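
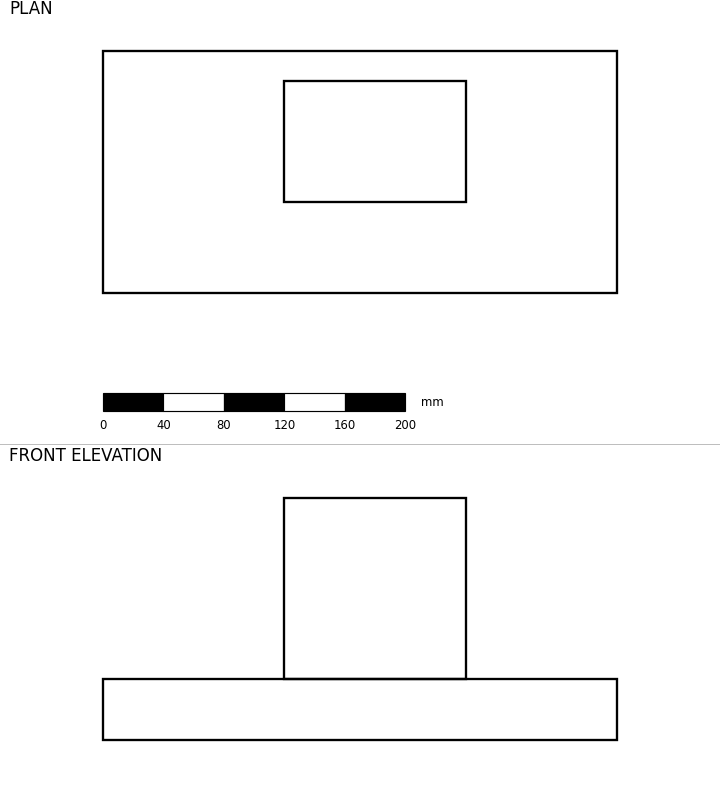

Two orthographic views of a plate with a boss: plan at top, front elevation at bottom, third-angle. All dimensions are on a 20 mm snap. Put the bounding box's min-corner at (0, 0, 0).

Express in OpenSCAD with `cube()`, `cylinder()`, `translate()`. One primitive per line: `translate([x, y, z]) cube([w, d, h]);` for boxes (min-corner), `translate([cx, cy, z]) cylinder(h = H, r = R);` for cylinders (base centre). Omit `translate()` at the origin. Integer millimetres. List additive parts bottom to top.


cube([340, 160, 40]);
translate([120, 60, 40]) cube([120, 80, 120]);


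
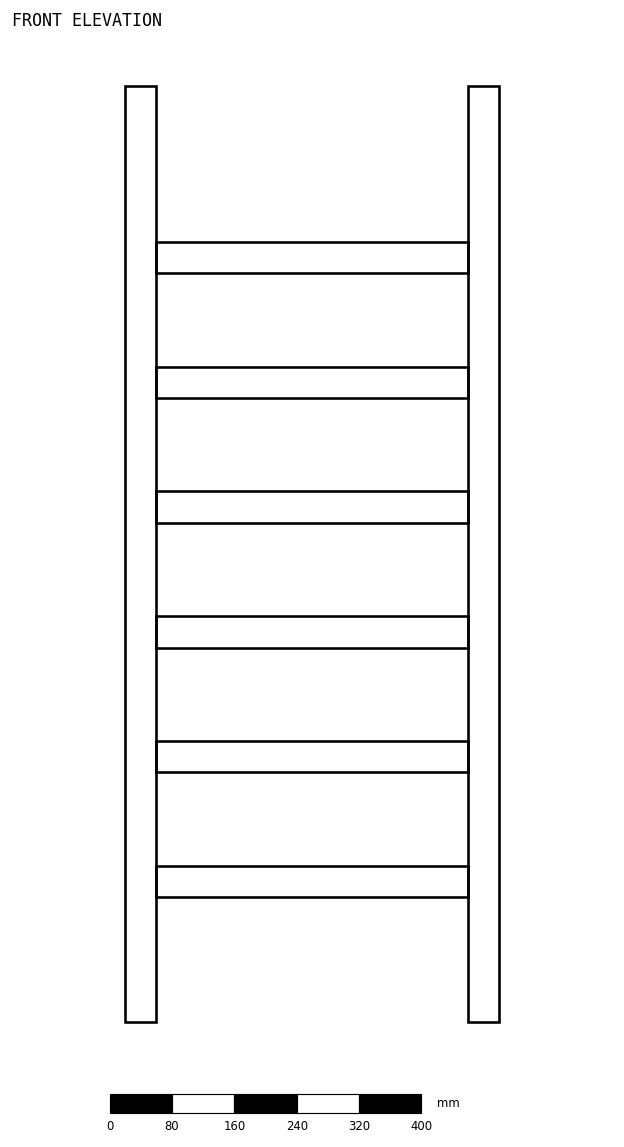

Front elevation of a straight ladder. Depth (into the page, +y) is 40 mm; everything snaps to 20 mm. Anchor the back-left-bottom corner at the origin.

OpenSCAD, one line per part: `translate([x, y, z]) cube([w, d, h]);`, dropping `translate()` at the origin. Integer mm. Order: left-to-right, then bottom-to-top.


cube([40, 40, 1200]);
translate([40, 0, 160]) cube([400, 40, 40]);
translate([40, 0, 320]) cube([400, 40, 40]);
translate([40, 0, 480]) cube([400, 40, 40]);
translate([40, 0, 640]) cube([400, 40, 40]);
translate([40, 0, 800]) cube([400, 40, 40]);
translate([40, 0, 960]) cube([400, 40, 40]);
translate([440, 0, 0]) cube([40, 40, 1200]);


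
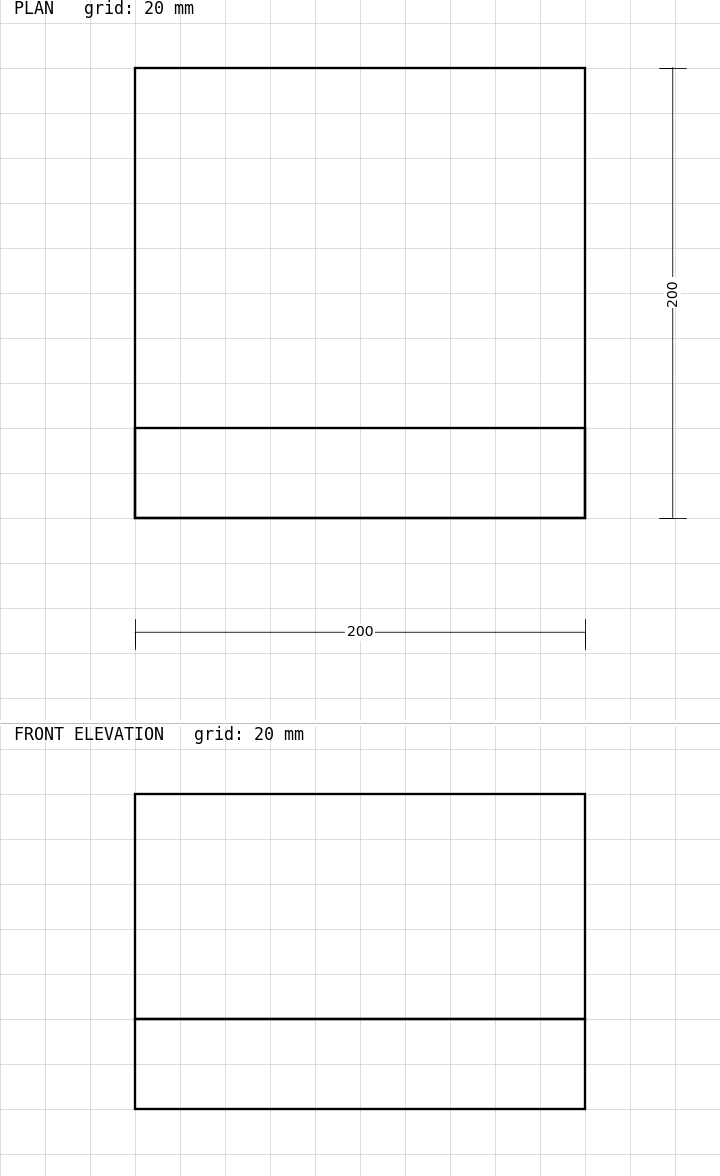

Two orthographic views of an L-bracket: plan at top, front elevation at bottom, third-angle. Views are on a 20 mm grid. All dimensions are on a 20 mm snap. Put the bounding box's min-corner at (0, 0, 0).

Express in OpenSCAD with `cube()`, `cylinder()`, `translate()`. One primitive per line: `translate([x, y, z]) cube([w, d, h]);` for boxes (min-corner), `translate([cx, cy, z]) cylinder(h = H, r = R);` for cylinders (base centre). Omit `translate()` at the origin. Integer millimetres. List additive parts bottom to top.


cube([200, 200, 40]);
translate([0, 0, 40]) cube([200, 40, 100]);


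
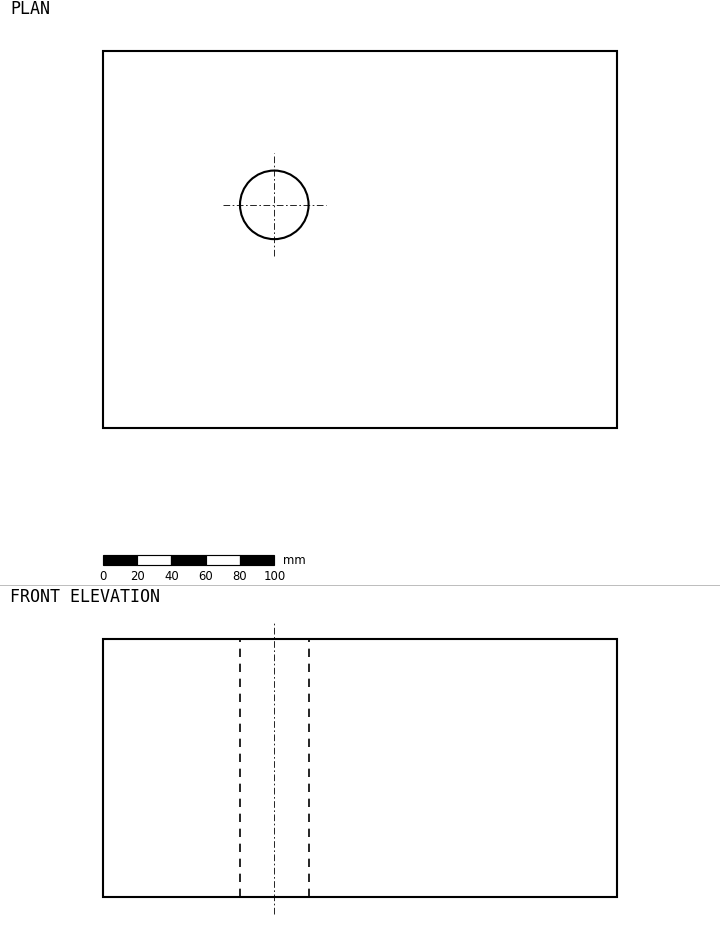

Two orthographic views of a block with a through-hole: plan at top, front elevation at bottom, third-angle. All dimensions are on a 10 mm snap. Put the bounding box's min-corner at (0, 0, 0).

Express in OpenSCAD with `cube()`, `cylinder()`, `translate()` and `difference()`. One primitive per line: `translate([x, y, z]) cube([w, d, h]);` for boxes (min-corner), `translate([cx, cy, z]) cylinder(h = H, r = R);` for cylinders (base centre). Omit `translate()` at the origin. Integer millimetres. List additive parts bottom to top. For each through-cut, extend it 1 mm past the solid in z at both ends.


difference() {
  cube([300, 220, 150]);
  translate([100, 130, -1]) cylinder(h = 152, r = 20);
}


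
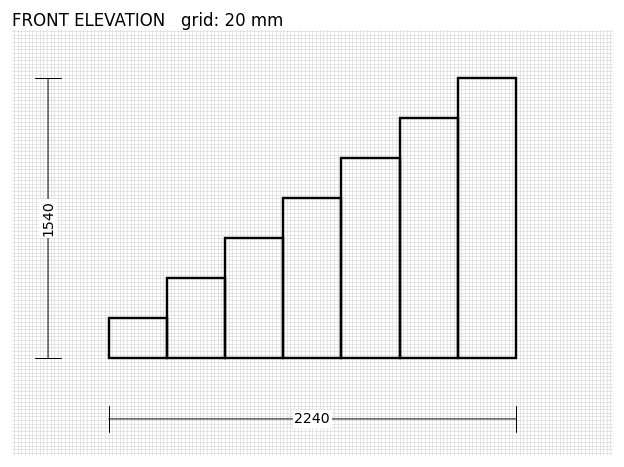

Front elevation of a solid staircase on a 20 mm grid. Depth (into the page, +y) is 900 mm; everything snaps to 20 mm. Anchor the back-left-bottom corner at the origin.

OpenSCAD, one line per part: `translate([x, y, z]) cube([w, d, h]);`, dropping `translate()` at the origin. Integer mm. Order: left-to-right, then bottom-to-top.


cube([320, 900, 220]);
translate([320, 0, 0]) cube([320, 900, 440]);
translate([640, 0, 0]) cube([320, 900, 660]);
translate([960, 0, 0]) cube([320, 900, 880]);
translate([1280, 0, 0]) cube([320, 900, 1100]);
translate([1600, 0, 0]) cube([320, 900, 1320]);
translate([1920, 0, 0]) cube([320, 900, 1540]);


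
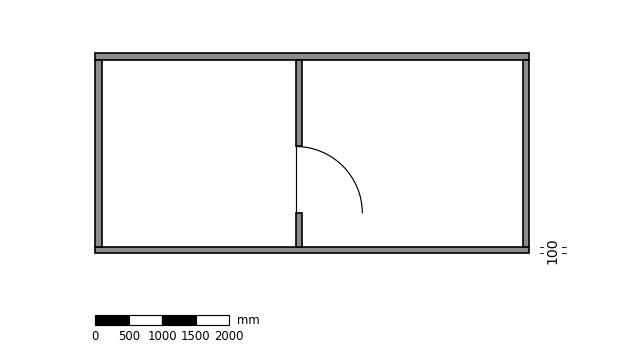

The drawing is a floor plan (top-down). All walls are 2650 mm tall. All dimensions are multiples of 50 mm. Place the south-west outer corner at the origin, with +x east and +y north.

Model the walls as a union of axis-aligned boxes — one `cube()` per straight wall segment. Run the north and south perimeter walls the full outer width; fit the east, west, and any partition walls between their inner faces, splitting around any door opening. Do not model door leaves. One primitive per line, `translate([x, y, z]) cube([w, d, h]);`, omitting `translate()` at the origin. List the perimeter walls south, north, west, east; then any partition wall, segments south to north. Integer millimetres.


cube([6500, 100, 2650]);
translate([0, 2900, 0]) cube([6500, 100, 2650]);
translate([0, 100, 0]) cube([100, 2800, 2650]);
translate([6400, 100, 0]) cube([100, 2800, 2650]);
translate([3000, 100, 0]) cube([100, 500, 2650]);
translate([3000, 1600, 0]) cube([100, 1300, 2650]);


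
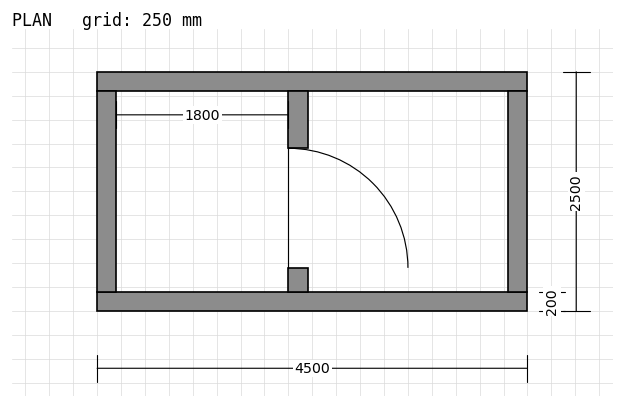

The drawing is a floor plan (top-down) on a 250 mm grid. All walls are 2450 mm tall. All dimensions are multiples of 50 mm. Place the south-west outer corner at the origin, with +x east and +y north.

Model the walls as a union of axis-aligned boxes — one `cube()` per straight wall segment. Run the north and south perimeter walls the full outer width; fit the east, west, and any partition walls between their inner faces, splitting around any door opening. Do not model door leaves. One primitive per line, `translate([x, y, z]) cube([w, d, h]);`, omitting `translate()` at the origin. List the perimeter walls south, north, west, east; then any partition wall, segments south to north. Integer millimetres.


cube([4500, 200, 2450]);
translate([0, 2300, 0]) cube([4500, 200, 2450]);
translate([0, 200, 0]) cube([200, 2100, 2450]);
translate([4300, 200, 0]) cube([200, 2100, 2450]);
translate([2000, 200, 0]) cube([200, 250, 2450]);
translate([2000, 1700, 0]) cube([200, 600, 2450]);


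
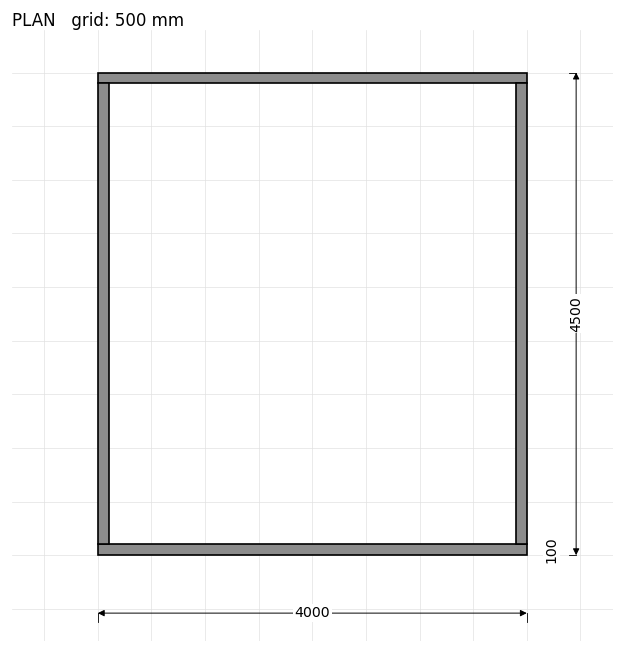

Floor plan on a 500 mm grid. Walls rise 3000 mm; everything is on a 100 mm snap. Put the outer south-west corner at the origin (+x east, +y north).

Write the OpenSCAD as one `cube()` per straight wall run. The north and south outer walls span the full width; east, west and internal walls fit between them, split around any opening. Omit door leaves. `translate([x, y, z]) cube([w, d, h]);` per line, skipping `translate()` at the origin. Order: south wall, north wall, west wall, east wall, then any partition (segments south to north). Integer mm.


cube([4000, 100, 3000]);
translate([0, 4400, 0]) cube([4000, 100, 3000]);
translate([0, 100, 0]) cube([100, 4300, 3000]);
translate([3900, 100, 0]) cube([100, 4300, 3000]);


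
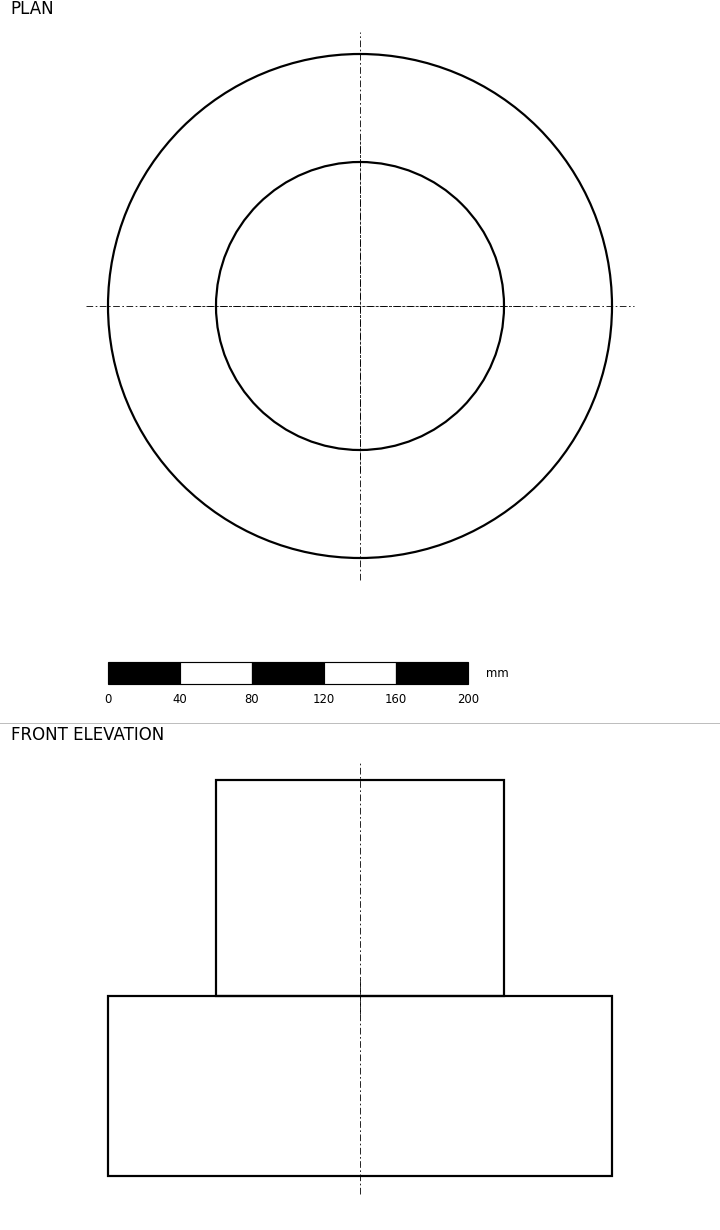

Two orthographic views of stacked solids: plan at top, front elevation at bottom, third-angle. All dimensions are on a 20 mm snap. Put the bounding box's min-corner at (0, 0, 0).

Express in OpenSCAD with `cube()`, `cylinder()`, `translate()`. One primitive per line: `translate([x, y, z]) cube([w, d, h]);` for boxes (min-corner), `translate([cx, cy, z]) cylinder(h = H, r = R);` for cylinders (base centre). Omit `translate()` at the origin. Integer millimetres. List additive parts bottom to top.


translate([140, 140, 0]) cylinder(h = 100, r = 140);
translate([140, 140, 100]) cylinder(h = 120, r = 80);


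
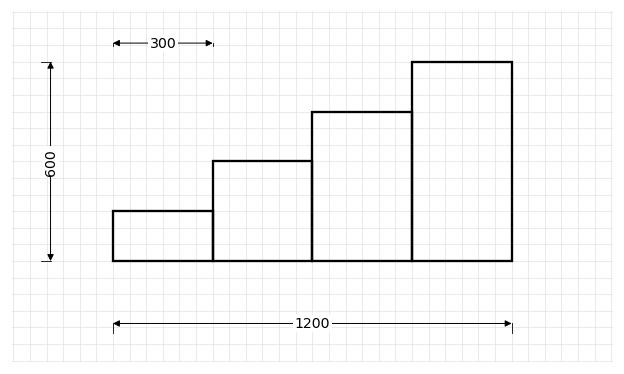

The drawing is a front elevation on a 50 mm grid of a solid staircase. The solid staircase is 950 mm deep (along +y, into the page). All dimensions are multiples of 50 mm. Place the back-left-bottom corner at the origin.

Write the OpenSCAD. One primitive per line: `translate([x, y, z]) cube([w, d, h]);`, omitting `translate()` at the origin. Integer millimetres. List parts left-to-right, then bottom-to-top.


cube([300, 950, 150]);
translate([300, 0, 0]) cube([300, 950, 300]);
translate([600, 0, 0]) cube([300, 950, 450]);
translate([900, 0, 0]) cube([300, 950, 600]);


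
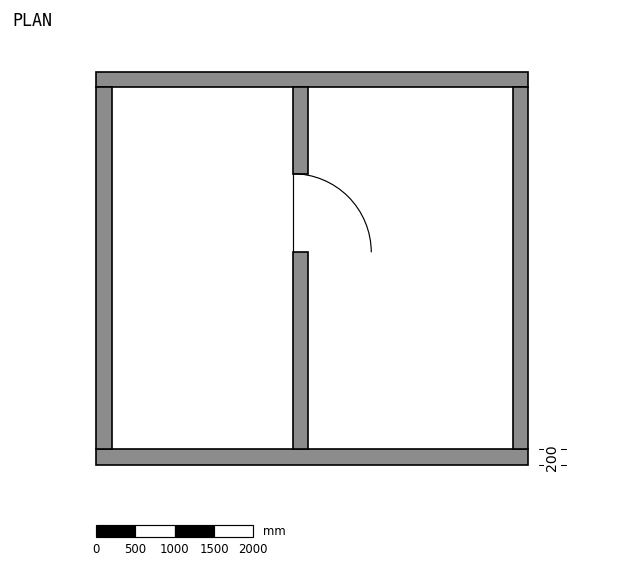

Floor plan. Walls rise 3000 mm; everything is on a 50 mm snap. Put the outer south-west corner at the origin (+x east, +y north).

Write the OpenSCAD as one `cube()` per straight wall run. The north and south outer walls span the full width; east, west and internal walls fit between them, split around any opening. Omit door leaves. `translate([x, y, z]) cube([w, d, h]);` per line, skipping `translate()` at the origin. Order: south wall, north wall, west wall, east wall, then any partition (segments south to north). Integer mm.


cube([5500, 200, 3000]);
translate([0, 4800, 0]) cube([5500, 200, 3000]);
translate([0, 200, 0]) cube([200, 4600, 3000]);
translate([5300, 200, 0]) cube([200, 4600, 3000]);
translate([2500, 200, 0]) cube([200, 2500, 3000]);
translate([2500, 3700, 0]) cube([200, 1100, 3000]);


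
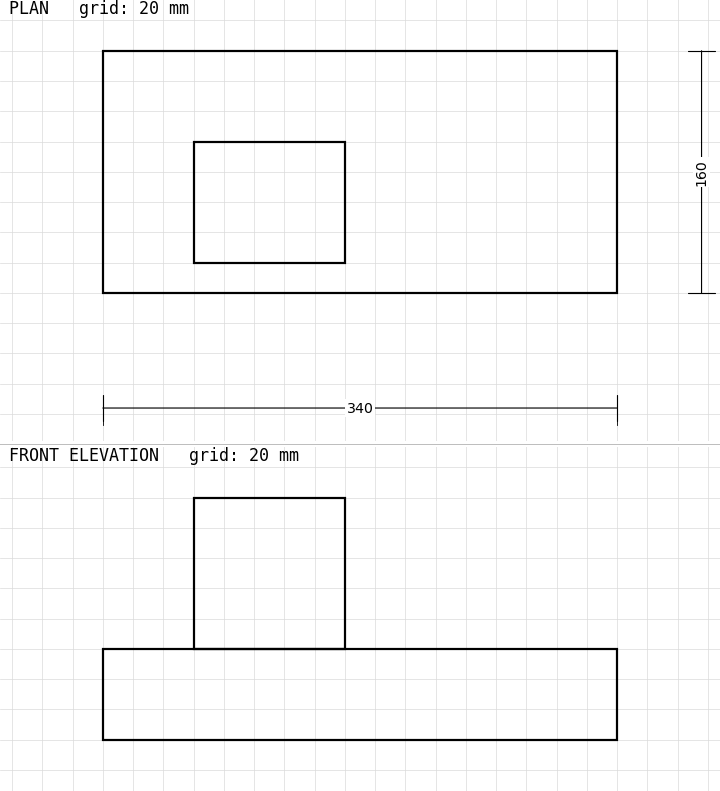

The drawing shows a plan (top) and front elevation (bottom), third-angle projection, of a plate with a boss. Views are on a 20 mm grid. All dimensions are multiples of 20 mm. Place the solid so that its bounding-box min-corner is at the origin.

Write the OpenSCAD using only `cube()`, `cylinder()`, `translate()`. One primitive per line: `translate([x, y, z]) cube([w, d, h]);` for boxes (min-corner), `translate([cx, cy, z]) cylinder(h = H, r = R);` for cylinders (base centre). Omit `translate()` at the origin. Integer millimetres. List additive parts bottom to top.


cube([340, 160, 60]);
translate([60, 20, 60]) cube([100, 80, 100]);


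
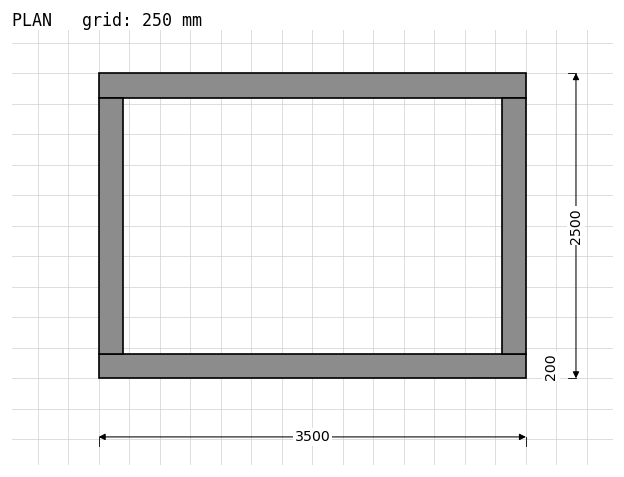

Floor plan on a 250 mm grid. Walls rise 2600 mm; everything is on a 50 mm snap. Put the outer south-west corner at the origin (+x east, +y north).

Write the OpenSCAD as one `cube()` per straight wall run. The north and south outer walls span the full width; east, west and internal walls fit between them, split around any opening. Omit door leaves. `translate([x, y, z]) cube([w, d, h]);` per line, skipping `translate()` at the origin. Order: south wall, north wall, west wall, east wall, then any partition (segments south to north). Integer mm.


cube([3500, 200, 2600]);
translate([0, 2300, 0]) cube([3500, 200, 2600]);
translate([0, 200, 0]) cube([200, 2100, 2600]);
translate([3300, 200, 0]) cube([200, 2100, 2600]);


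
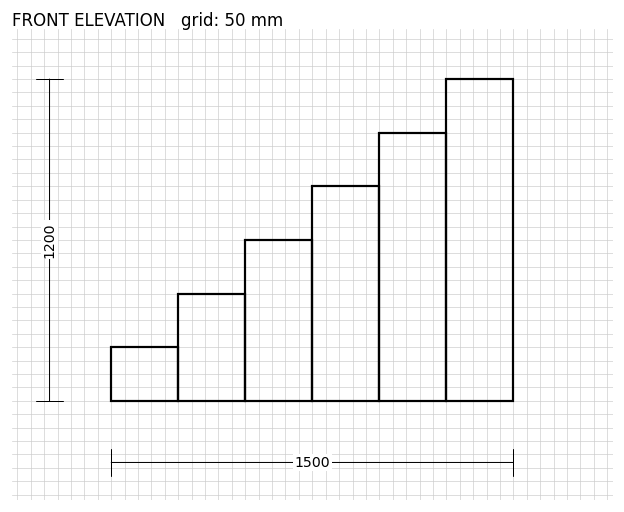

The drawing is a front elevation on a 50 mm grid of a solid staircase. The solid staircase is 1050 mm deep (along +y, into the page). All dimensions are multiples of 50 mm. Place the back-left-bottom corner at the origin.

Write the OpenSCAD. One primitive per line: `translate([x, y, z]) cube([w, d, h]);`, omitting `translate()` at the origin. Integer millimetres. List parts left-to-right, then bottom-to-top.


cube([250, 1050, 200]);
translate([250, 0, 0]) cube([250, 1050, 400]);
translate([500, 0, 0]) cube([250, 1050, 600]);
translate([750, 0, 0]) cube([250, 1050, 800]);
translate([1000, 0, 0]) cube([250, 1050, 1000]);
translate([1250, 0, 0]) cube([250, 1050, 1200]);


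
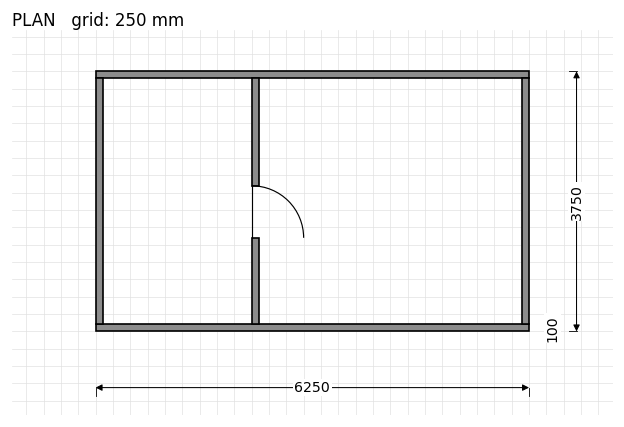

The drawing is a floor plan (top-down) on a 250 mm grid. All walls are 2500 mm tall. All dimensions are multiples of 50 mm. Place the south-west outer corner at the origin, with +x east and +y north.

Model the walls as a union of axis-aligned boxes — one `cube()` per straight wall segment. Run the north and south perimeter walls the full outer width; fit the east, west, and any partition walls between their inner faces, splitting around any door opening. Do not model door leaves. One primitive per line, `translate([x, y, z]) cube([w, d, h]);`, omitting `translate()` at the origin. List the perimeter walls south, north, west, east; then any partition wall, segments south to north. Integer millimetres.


cube([6250, 100, 2500]);
translate([0, 3650, 0]) cube([6250, 100, 2500]);
translate([0, 100, 0]) cube([100, 3550, 2500]);
translate([6150, 100, 0]) cube([100, 3550, 2500]);
translate([2250, 100, 0]) cube([100, 1250, 2500]);
translate([2250, 2100, 0]) cube([100, 1550, 2500]);


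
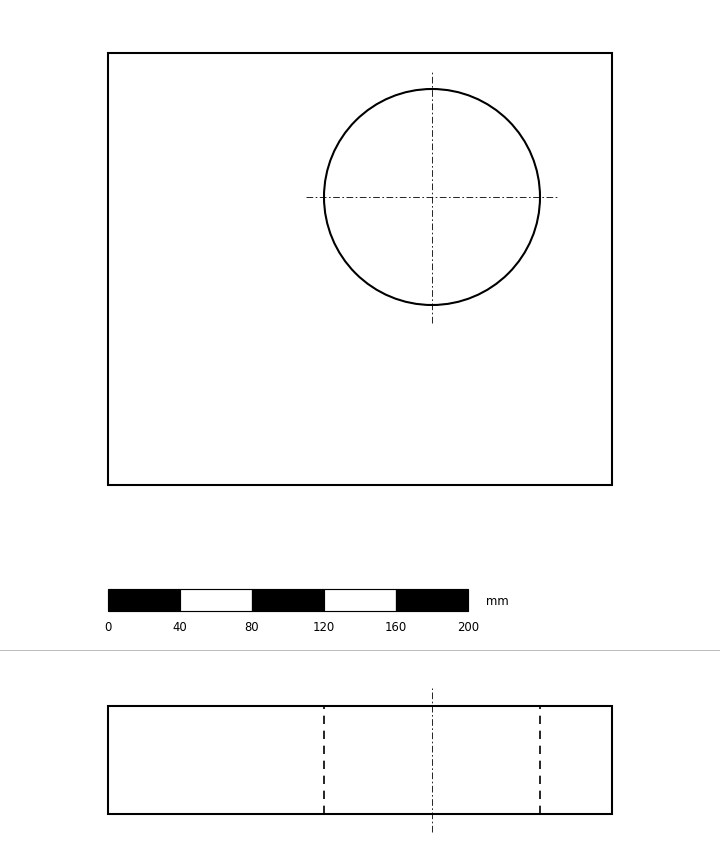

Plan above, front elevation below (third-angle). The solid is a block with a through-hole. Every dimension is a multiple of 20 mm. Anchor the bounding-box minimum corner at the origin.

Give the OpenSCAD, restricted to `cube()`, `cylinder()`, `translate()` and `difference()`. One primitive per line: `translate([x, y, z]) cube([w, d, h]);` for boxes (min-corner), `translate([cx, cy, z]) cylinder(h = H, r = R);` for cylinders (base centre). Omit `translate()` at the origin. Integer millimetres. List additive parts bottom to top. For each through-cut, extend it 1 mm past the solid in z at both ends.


difference() {
  cube([280, 240, 60]);
  translate([180, 160, -1]) cylinder(h = 62, r = 60);
}


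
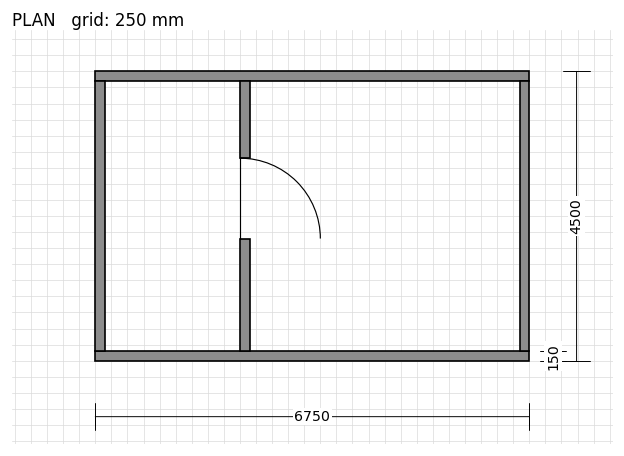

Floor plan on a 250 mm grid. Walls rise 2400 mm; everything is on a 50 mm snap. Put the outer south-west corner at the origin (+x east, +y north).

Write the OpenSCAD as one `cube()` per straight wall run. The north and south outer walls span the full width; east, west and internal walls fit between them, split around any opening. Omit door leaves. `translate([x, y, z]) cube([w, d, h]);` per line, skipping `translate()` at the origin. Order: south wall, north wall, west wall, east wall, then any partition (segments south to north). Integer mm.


cube([6750, 150, 2400]);
translate([0, 4350, 0]) cube([6750, 150, 2400]);
translate([0, 150, 0]) cube([150, 4200, 2400]);
translate([6600, 150, 0]) cube([150, 4200, 2400]);
translate([2250, 150, 0]) cube([150, 1750, 2400]);
translate([2250, 3150, 0]) cube([150, 1200, 2400]);


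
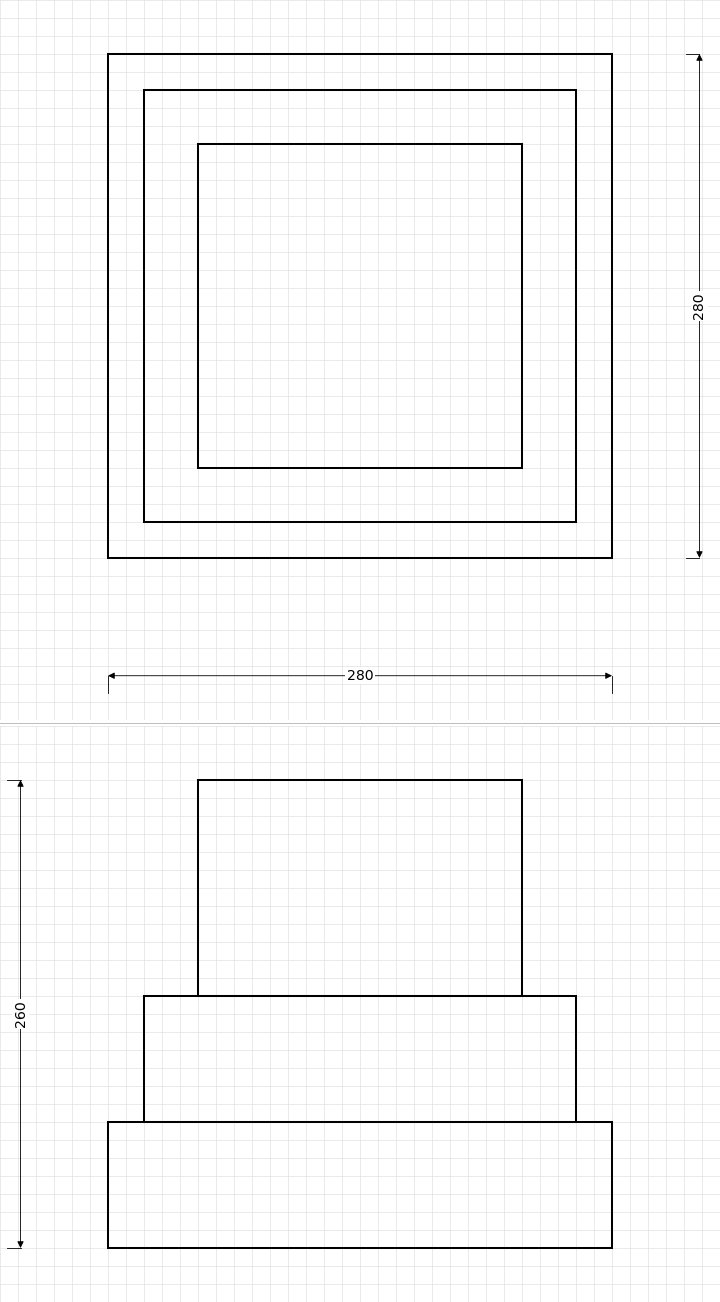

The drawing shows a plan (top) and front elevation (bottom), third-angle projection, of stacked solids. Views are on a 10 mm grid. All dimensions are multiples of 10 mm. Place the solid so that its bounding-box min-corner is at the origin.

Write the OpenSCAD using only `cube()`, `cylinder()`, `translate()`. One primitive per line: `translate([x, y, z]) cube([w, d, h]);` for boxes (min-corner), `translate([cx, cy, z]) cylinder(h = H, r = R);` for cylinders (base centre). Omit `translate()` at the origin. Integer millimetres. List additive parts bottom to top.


cube([280, 280, 70]);
translate([20, 20, 70]) cube([240, 240, 70]);
translate([50, 50, 140]) cube([180, 180, 120]);


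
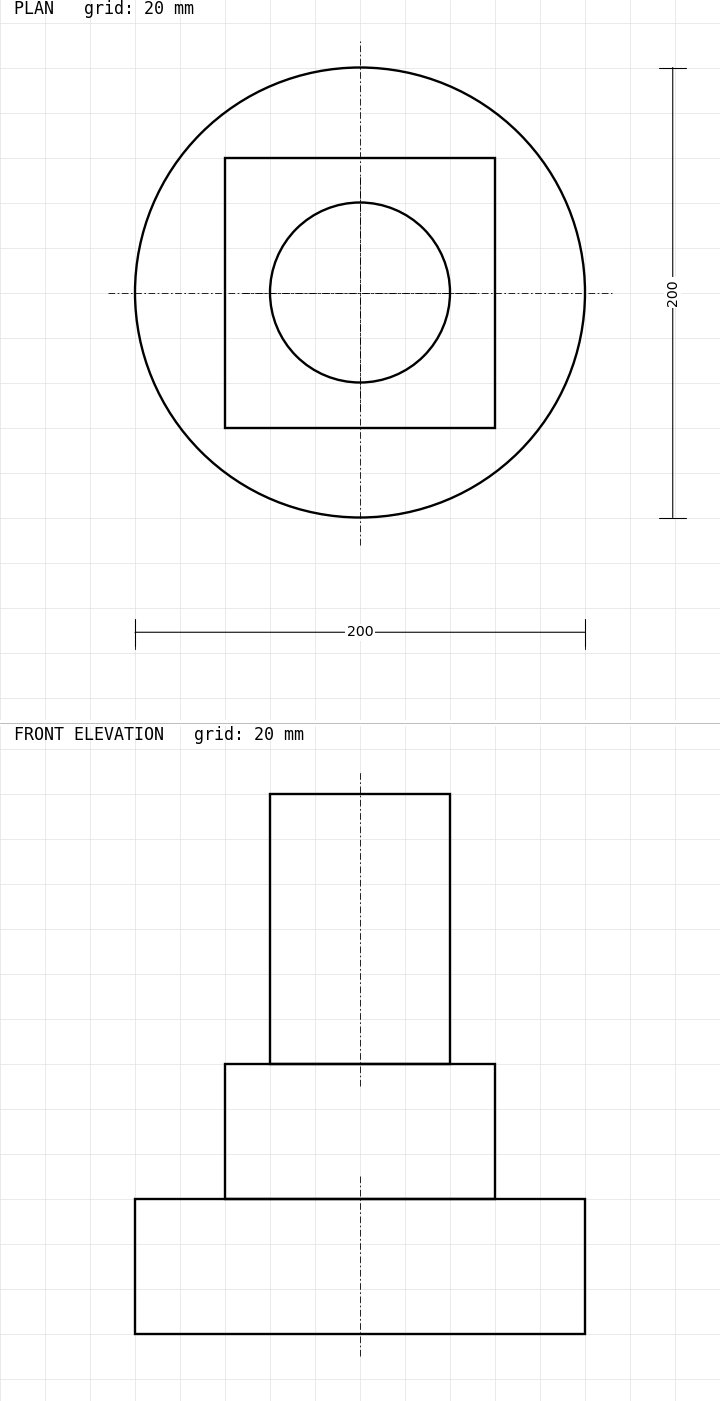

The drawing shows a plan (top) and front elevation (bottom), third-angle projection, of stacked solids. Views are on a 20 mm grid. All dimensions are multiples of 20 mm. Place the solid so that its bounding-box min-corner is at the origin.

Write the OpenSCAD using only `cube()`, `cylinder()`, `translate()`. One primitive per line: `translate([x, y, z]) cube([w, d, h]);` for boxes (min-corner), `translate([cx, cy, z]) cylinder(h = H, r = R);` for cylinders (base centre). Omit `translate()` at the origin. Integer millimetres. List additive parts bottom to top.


translate([100, 100, 0]) cylinder(h = 60, r = 100);
translate([40, 40, 60]) cube([120, 120, 60]);
translate([100, 100, 120]) cylinder(h = 120, r = 40);


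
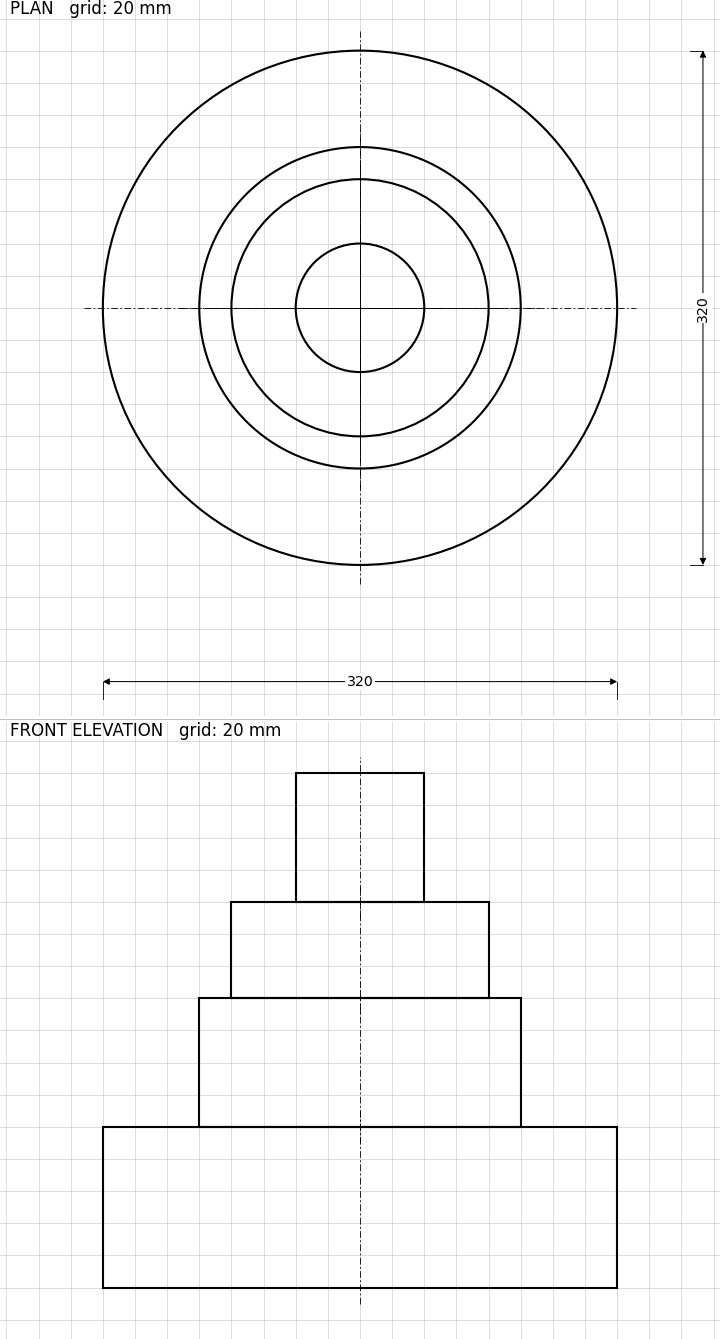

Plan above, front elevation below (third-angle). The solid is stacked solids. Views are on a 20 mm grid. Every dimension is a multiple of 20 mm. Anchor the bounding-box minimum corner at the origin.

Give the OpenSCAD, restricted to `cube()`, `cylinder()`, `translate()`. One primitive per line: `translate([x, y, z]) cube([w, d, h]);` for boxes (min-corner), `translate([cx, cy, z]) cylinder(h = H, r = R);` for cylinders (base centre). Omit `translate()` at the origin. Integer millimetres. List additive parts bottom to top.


translate([160, 160, 0]) cylinder(h = 100, r = 160);
translate([160, 160, 100]) cylinder(h = 80, r = 100);
translate([160, 160, 180]) cylinder(h = 60, r = 80);
translate([160, 160, 240]) cylinder(h = 80, r = 40);


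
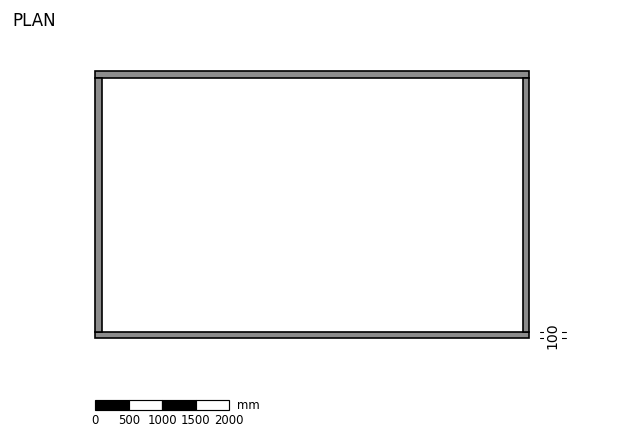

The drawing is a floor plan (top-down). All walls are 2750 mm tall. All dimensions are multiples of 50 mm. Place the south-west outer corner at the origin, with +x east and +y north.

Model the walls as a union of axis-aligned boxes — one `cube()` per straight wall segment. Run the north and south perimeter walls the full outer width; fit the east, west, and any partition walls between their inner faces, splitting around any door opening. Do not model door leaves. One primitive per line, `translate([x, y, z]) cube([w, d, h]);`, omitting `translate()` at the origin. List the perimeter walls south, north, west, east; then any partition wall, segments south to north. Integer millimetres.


cube([6500, 100, 2750]);
translate([0, 3900, 0]) cube([6500, 100, 2750]);
translate([0, 100, 0]) cube([100, 3800, 2750]);
translate([6400, 100, 0]) cube([100, 3800, 2750]);


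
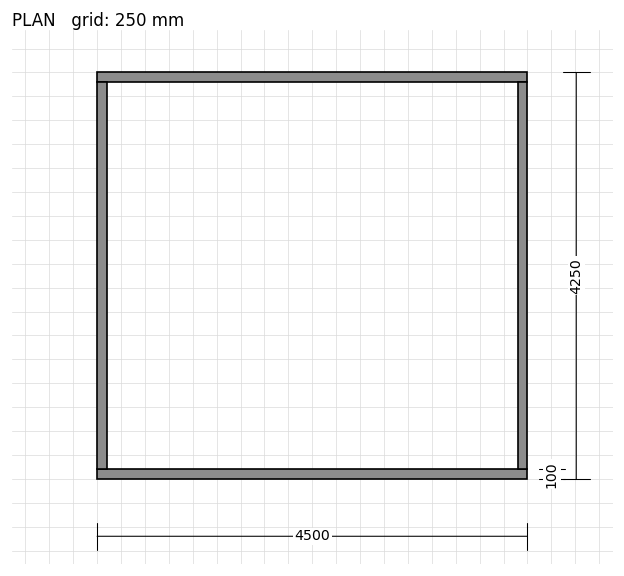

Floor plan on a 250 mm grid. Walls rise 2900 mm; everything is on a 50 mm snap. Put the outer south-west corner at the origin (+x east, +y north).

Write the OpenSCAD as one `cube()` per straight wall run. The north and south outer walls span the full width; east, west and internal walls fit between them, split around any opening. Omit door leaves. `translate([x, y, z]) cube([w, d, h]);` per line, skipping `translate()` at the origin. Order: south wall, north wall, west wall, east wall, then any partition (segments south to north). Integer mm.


cube([4500, 100, 2900]);
translate([0, 4150, 0]) cube([4500, 100, 2900]);
translate([0, 100, 0]) cube([100, 4050, 2900]);
translate([4400, 100, 0]) cube([100, 4050, 2900]);


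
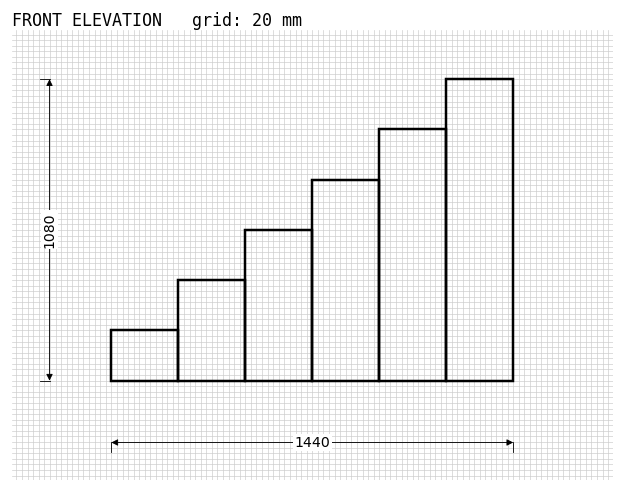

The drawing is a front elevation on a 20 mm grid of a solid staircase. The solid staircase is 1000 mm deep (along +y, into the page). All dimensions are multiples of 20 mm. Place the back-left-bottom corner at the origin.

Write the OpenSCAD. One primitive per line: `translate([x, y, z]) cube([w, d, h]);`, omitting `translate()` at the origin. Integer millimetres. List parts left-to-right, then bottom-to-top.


cube([240, 1000, 180]);
translate([240, 0, 0]) cube([240, 1000, 360]);
translate([480, 0, 0]) cube([240, 1000, 540]);
translate([720, 0, 0]) cube([240, 1000, 720]);
translate([960, 0, 0]) cube([240, 1000, 900]);
translate([1200, 0, 0]) cube([240, 1000, 1080]);


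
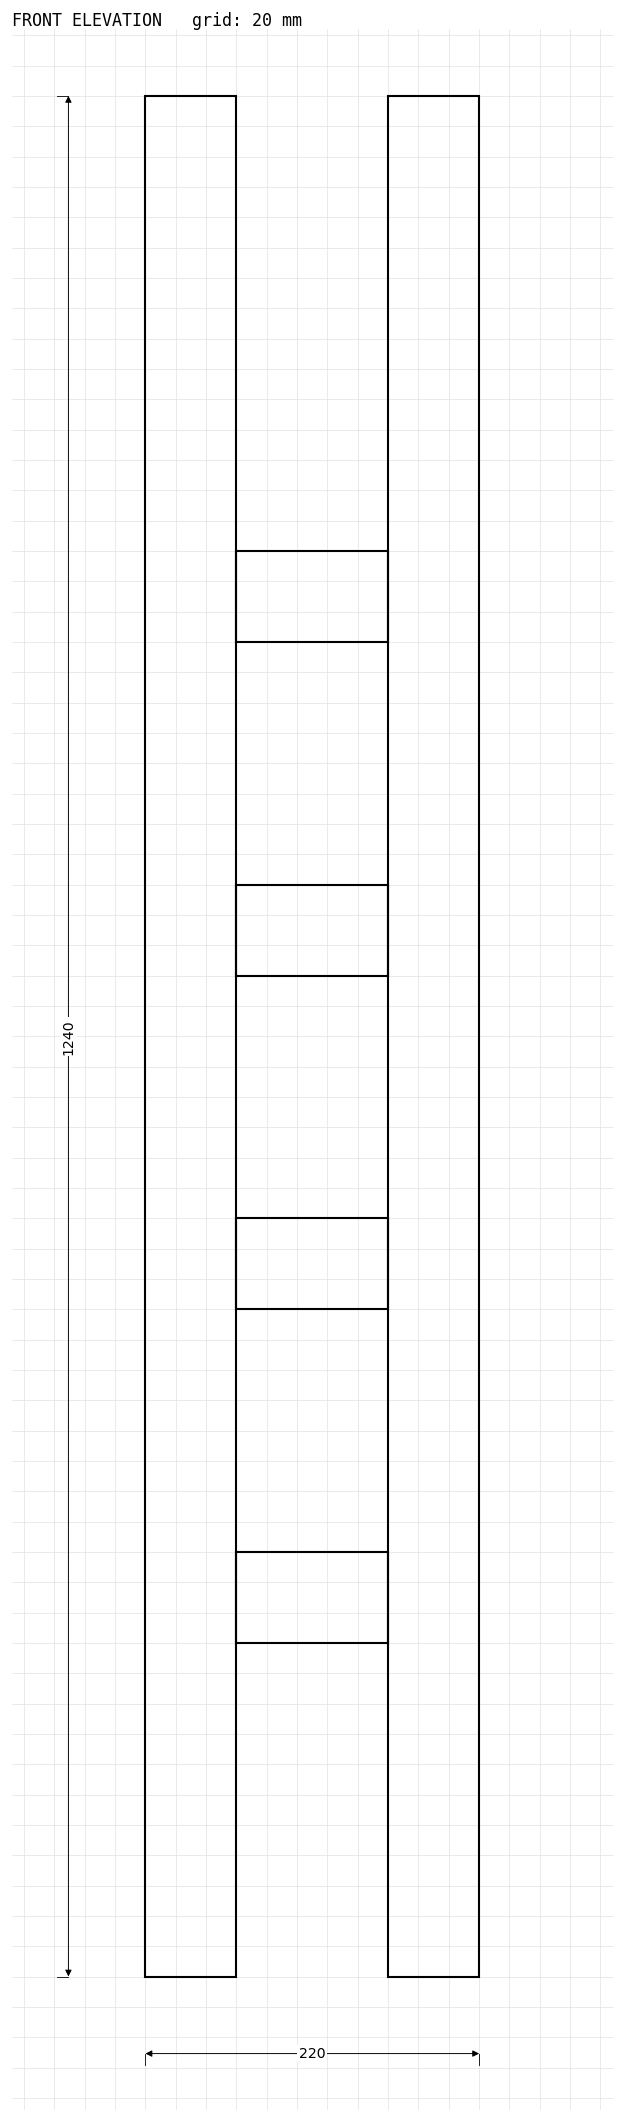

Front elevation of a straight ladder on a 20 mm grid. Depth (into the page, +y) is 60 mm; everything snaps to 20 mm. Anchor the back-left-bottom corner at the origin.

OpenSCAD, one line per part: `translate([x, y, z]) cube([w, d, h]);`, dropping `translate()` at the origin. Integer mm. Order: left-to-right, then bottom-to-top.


cube([60, 60, 1240]);
translate([60, 0, 220]) cube([100, 60, 60]);
translate([60, 0, 440]) cube([100, 60, 60]);
translate([60, 0, 660]) cube([100, 60, 60]);
translate([60, 0, 880]) cube([100, 60, 60]);
translate([160, 0, 0]) cube([60, 60, 1240]);


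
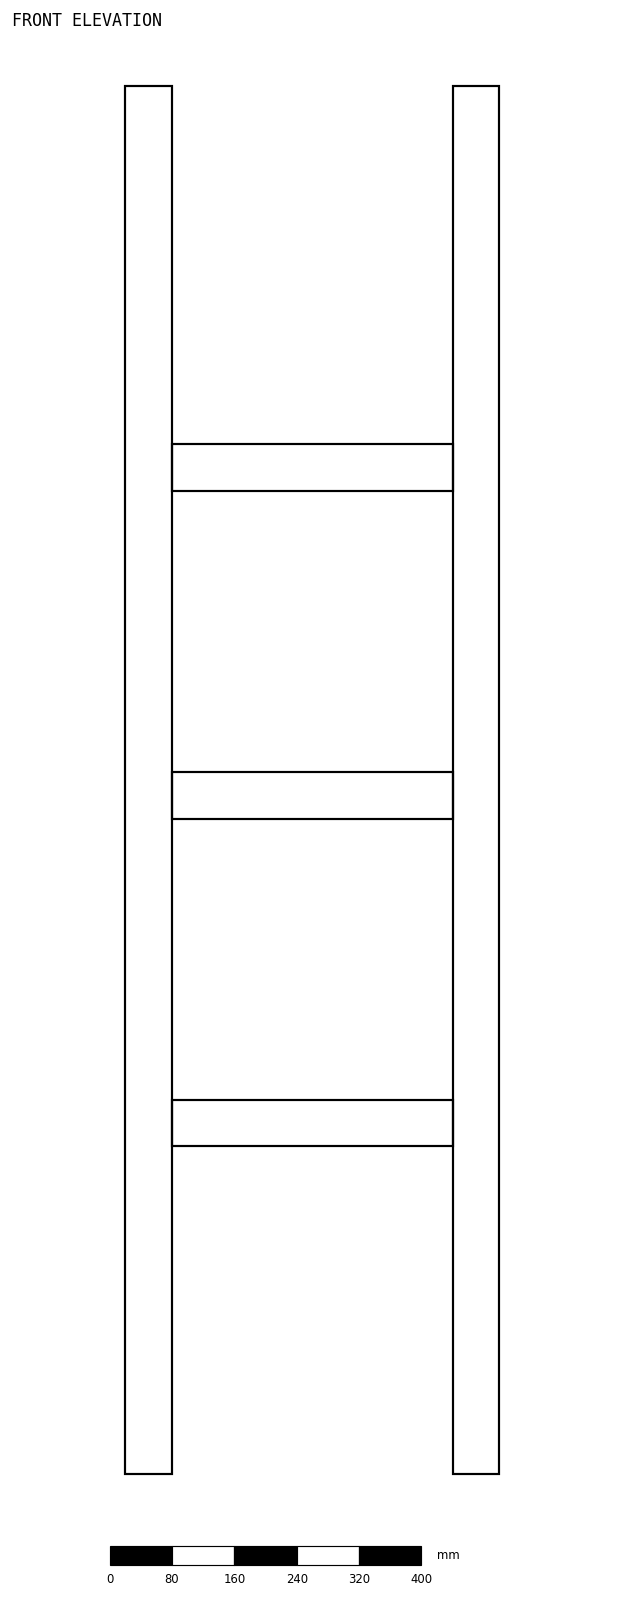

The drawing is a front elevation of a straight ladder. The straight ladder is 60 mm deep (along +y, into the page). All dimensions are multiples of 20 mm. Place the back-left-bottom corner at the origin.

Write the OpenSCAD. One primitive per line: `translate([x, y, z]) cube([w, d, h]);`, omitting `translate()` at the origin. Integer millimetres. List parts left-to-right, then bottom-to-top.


cube([60, 60, 1780]);
translate([60, 0, 420]) cube([360, 60, 60]);
translate([60, 0, 840]) cube([360, 60, 60]);
translate([60, 0, 1260]) cube([360, 60, 60]);
translate([420, 0, 0]) cube([60, 60, 1780]);


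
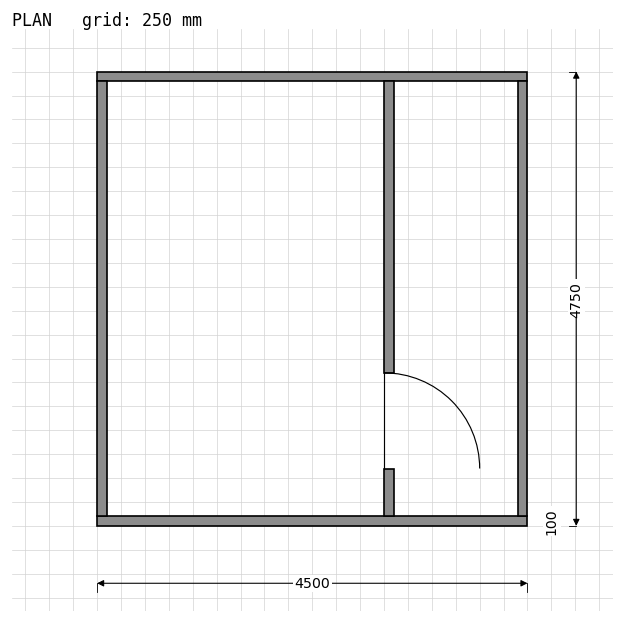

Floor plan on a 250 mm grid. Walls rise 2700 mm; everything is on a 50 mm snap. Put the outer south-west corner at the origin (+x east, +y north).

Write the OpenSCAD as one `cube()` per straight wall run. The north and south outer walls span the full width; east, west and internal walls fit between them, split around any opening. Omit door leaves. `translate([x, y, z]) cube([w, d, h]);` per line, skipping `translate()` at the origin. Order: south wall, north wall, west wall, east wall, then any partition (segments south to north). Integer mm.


cube([4500, 100, 2700]);
translate([0, 4650, 0]) cube([4500, 100, 2700]);
translate([0, 100, 0]) cube([100, 4550, 2700]);
translate([4400, 100, 0]) cube([100, 4550, 2700]);
translate([3000, 100, 0]) cube([100, 500, 2700]);
translate([3000, 1600, 0]) cube([100, 3050, 2700]);


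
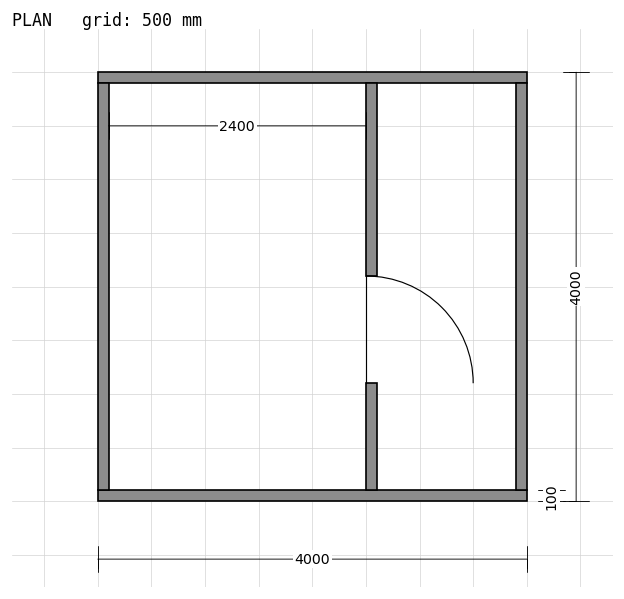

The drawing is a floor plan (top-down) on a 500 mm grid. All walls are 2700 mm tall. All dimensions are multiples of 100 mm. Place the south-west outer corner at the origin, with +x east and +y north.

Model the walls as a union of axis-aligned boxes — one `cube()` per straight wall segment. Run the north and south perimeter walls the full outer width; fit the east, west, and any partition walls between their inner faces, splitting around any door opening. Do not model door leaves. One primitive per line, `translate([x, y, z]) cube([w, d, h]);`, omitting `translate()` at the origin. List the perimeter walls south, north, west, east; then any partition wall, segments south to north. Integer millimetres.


cube([4000, 100, 2700]);
translate([0, 3900, 0]) cube([4000, 100, 2700]);
translate([0, 100, 0]) cube([100, 3800, 2700]);
translate([3900, 100, 0]) cube([100, 3800, 2700]);
translate([2500, 100, 0]) cube([100, 1000, 2700]);
translate([2500, 2100, 0]) cube([100, 1800, 2700]);


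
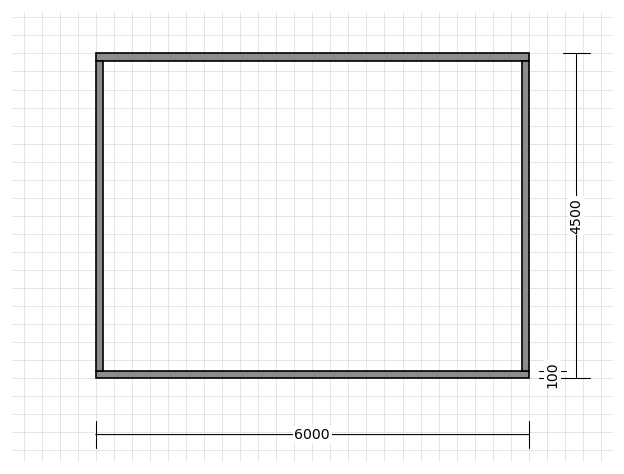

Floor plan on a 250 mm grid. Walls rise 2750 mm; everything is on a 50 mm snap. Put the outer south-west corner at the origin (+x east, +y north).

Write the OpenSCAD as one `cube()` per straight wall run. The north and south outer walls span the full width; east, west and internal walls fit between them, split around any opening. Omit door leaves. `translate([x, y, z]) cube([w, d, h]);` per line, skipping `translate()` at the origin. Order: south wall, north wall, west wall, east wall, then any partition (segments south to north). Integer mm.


cube([6000, 100, 2750]);
translate([0, 4400, 0]) cube([6000, 100, 2750]);
translate([0, 100, 0]) cube([100, 4300, 2750]);
translate([5900, 100, 0]) cube([100, 4300, 2750]);


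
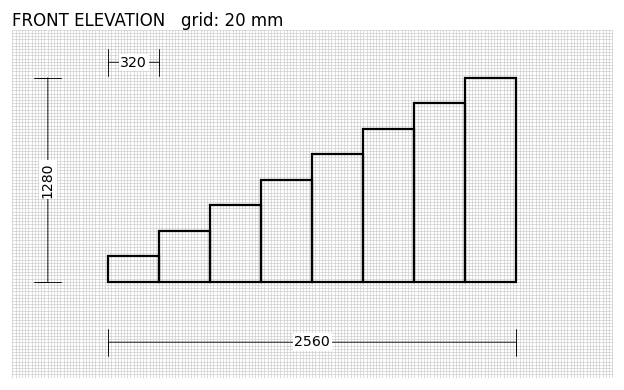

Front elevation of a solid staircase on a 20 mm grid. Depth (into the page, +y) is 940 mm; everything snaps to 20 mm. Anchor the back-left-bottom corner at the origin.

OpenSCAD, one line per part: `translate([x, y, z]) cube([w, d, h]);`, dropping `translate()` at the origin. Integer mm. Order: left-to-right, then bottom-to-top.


cube([320, 940, 160]);
translate([320, 0, 0]) cube([320, 940, 320]);
translate([640, 0, 0]) cube([320, 940, 480]);
translate([960, 0, 0]) cube([320, 940, 640]);
translate([1280, 0, 0]) cube([320, 940, 800]);
translate([1600, 0, 0]) cube([320, 940, 960]);
translate([1920, 0, 0]) cube([320, 940, 1120]);
translate([2240, 0, 0]) cube([320, 940, 1280]);


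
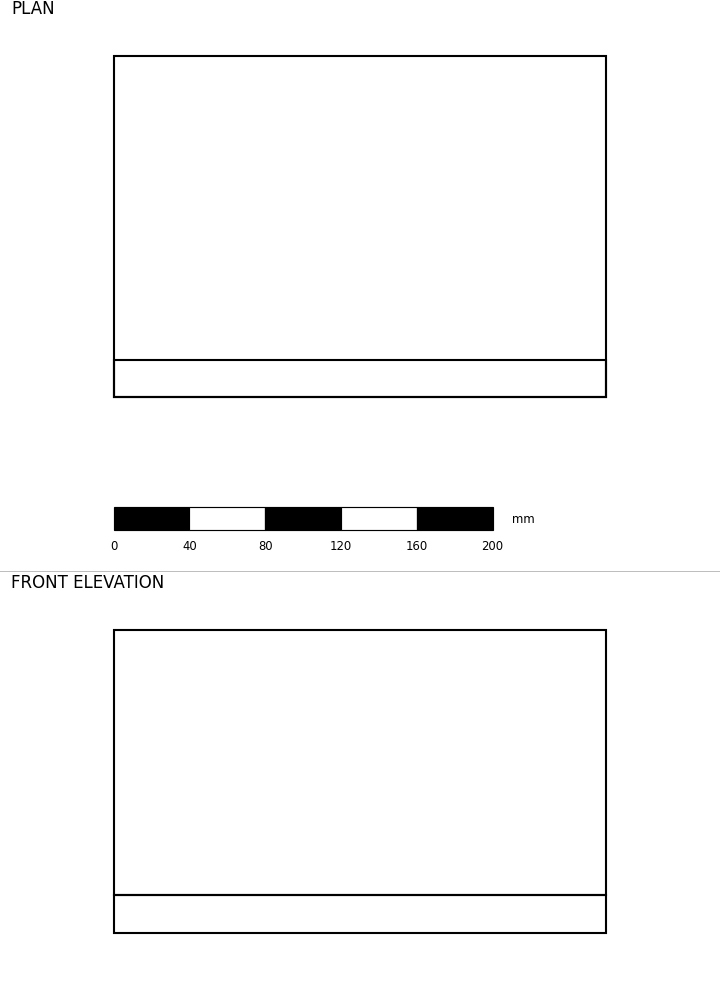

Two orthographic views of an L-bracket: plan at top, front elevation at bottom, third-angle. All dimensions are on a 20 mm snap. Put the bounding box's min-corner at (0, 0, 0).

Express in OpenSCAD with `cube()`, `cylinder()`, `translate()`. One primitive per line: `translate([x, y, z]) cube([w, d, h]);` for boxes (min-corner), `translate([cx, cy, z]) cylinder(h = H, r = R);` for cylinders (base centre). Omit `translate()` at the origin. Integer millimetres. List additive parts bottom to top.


cube([260, 180, 20]);
translate([0, 0, 20]) cube([260, 20, 140]);


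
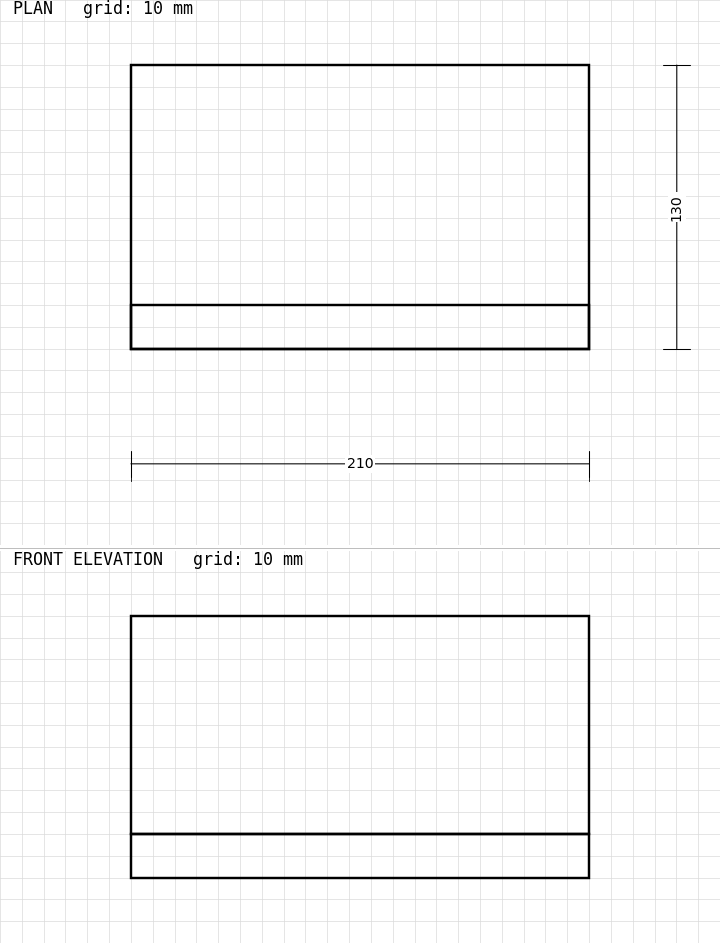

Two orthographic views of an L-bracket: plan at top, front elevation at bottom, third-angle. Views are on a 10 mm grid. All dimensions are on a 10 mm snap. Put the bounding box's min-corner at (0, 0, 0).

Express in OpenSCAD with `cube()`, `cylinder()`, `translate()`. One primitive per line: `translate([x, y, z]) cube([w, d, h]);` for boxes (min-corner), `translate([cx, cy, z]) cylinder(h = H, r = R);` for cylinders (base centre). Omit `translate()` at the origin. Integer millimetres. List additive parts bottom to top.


cube([210, 130, 20]);
translate([0, 0, 20]) cube([210, 20, 100]);


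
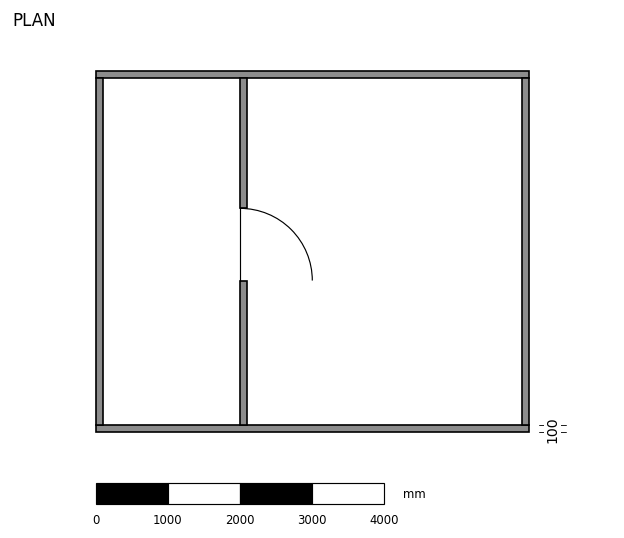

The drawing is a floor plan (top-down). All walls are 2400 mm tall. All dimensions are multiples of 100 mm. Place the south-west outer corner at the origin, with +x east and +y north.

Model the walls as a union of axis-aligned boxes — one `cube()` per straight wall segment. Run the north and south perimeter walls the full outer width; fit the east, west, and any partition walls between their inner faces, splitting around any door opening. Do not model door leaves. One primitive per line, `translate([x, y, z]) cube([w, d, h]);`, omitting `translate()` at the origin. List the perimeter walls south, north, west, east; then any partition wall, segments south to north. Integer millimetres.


cube([6000, 100, 2400]);
translate([0, 4900, 0]) cube([6000, 100, 2400]);
translate([0, 100, 0]) cube([100, 4800, 2400]);
translate([5900, 100, 0]) cube([100, 4800, 2400]);
translate([2000, 100, 0]) cube([100, 2000, 2400]);
translate([2000, 3100, 0]) cube([100, 1800, 2400]);


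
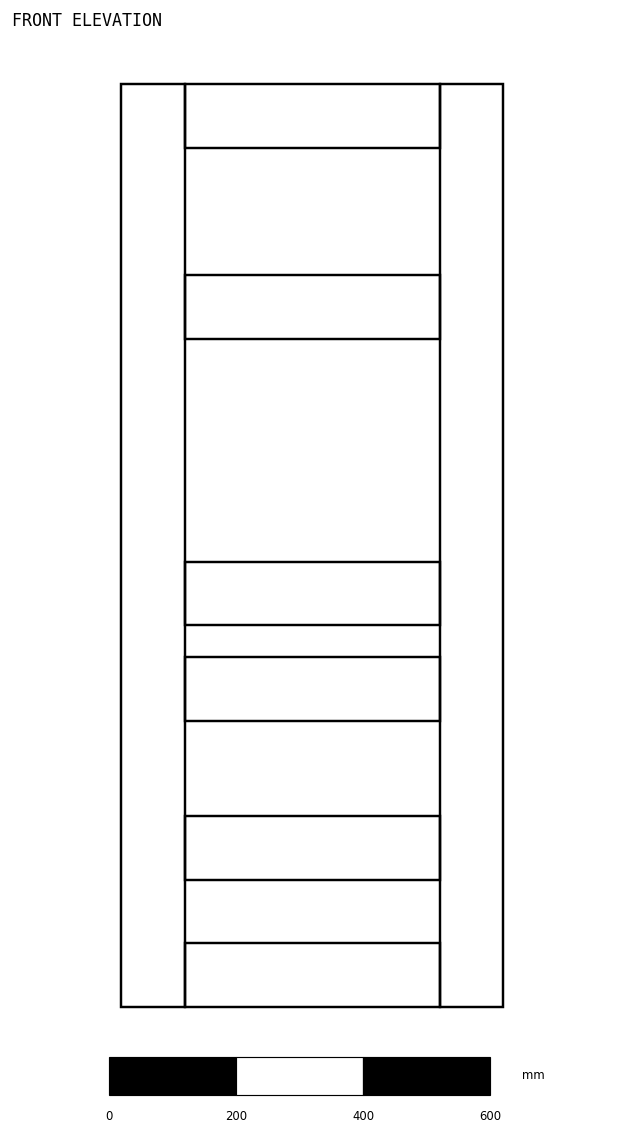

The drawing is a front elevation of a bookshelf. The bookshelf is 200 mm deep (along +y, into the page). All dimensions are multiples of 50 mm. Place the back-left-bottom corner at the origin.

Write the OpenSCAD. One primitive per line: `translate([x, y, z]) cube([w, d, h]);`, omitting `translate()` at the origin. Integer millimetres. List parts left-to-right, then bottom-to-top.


cube([100, 200, 1450]);
translate([100, 0, 0]) cube([400, 200, 100]);
translate([100, 0, 200]) cube([400, 200, 100]);
translate([100, 0, 450]) cube([400, 200, 100]);
translate([100, 0, 600]) cube([400, 200, 100]);
translate([100, 0, 1050]) cube([400, 200, 100]);
translate([100, 0, 1350]) cube([400, 200, 100]);
translate([500, 0, 0]) cube([100, 200, 1450]);


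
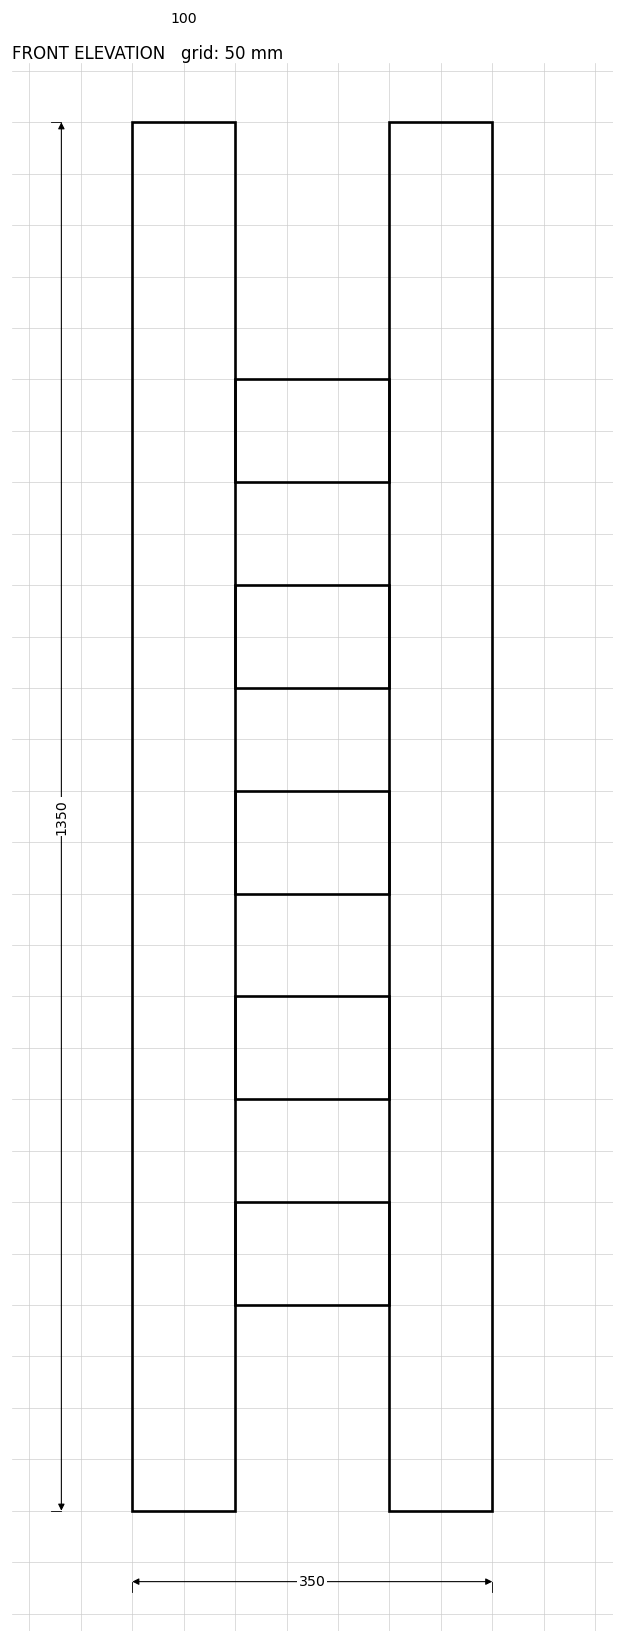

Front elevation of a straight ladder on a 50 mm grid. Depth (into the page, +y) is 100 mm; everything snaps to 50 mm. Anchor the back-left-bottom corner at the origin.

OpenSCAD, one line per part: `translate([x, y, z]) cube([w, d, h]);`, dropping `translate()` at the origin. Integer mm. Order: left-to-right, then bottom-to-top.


cube([100, 100, 1350]);
translate([100, 0, 200]) cube([150, 100, 100]);
translate([100, 0, 400]) cube([150, 100, 100]);
translate([100, 0, 600]) cube([150, 100, 100]);
translate([100, 0, 800]) cube([150, 100, 100]);
translate([100, 0, 1000]) cube([150, 100, 100]);
translate([250, 0, 0]) cube([100, 100, 1350]);


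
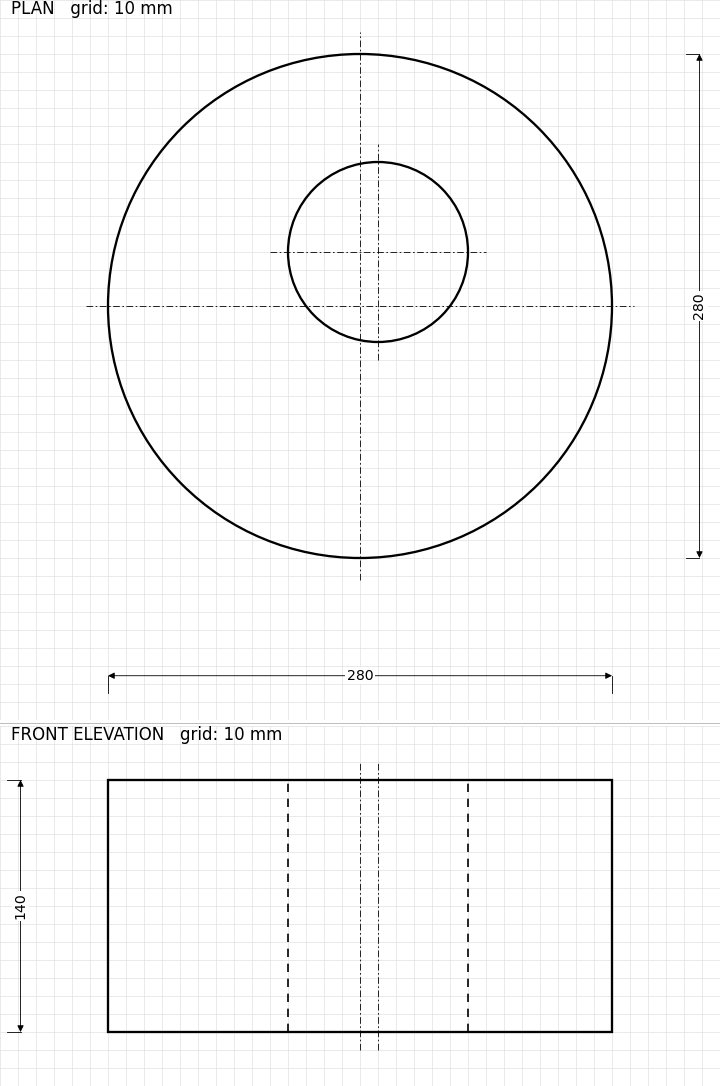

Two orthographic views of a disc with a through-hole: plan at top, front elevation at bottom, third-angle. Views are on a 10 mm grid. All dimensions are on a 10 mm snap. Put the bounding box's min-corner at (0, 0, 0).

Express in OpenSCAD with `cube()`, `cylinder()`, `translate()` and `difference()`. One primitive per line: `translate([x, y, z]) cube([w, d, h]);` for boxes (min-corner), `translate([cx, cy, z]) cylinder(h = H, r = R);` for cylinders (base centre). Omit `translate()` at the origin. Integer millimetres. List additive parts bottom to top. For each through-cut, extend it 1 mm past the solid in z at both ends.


difference() {
  translate([140, 140, 0]) cylinder(h = 140, r = 140);
  translate([150, 170, -1]) cylinder(h = 142, r = 50);
}


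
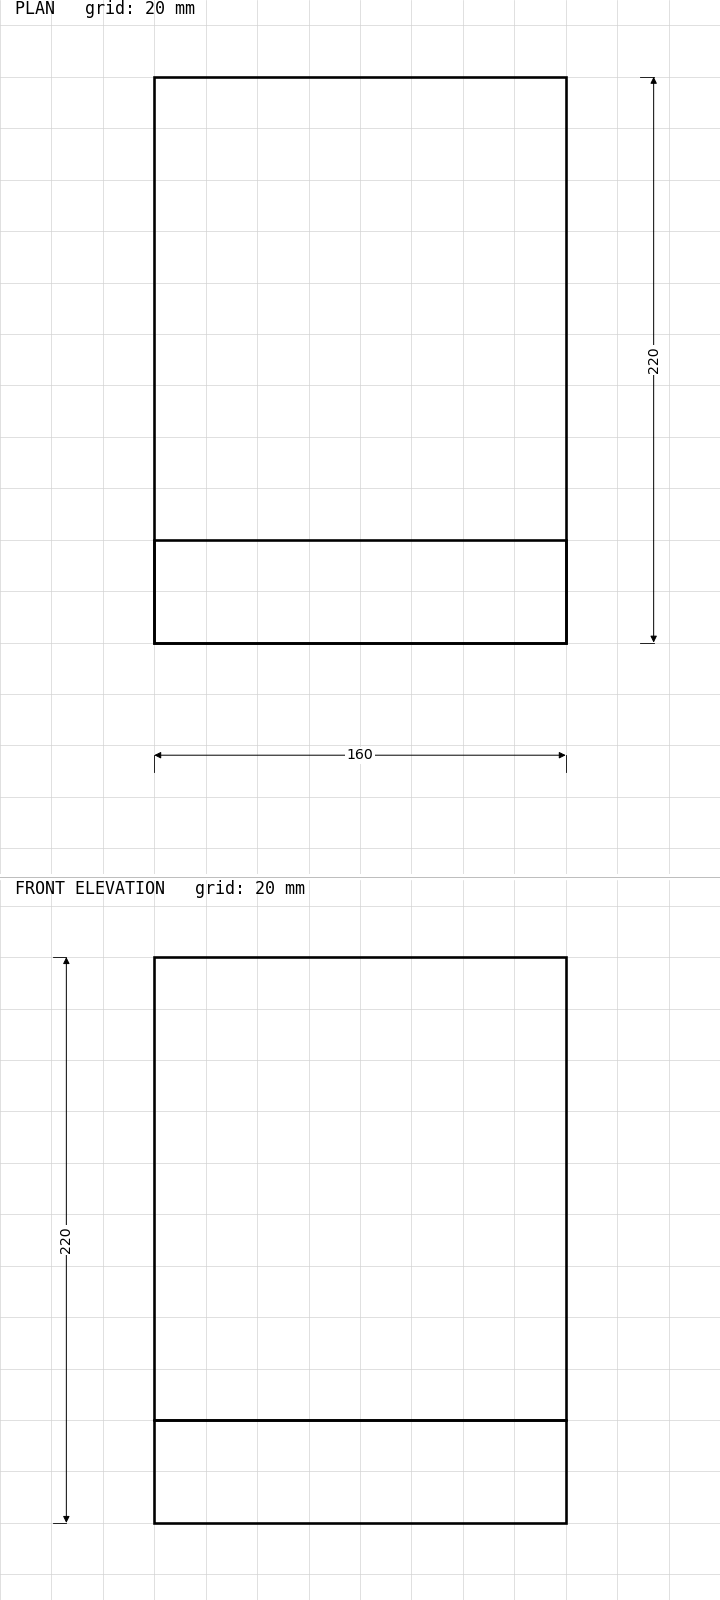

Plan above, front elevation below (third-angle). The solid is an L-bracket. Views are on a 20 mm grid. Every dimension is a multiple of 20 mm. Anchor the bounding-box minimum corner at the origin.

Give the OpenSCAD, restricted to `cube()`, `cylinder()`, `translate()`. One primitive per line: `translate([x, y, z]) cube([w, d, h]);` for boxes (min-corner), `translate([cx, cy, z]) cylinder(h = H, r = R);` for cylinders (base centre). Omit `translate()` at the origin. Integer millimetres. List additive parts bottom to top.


cube([160, 220, 40]);
translate([0, 0, 40]) cube([160, 40, 180]);


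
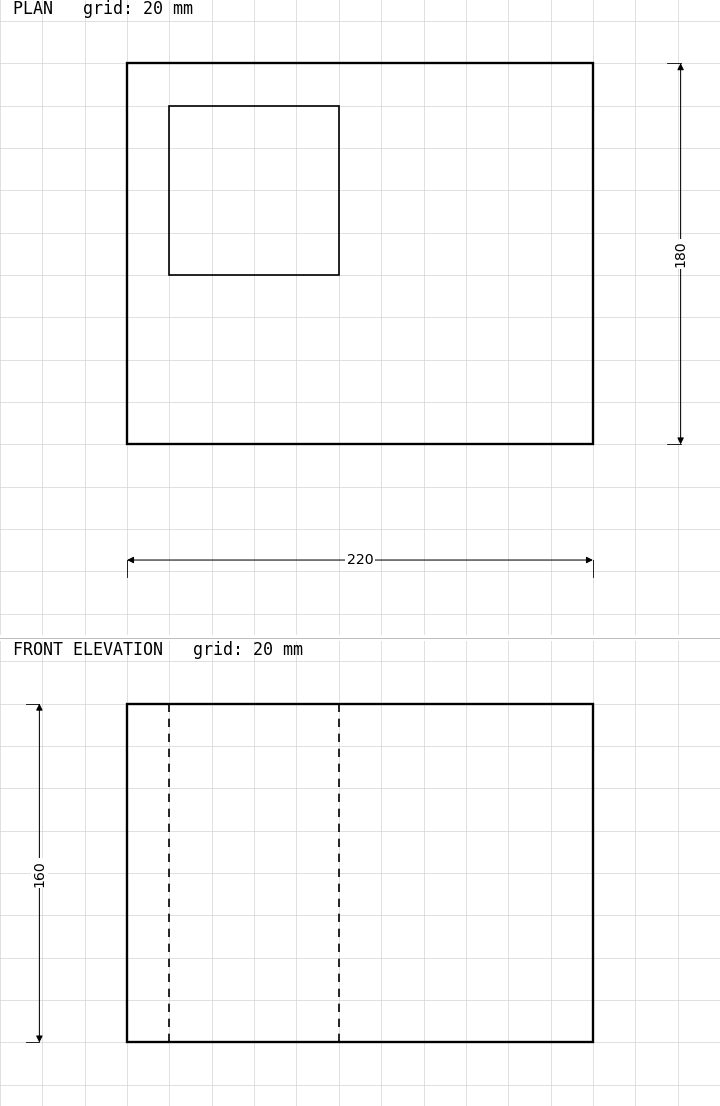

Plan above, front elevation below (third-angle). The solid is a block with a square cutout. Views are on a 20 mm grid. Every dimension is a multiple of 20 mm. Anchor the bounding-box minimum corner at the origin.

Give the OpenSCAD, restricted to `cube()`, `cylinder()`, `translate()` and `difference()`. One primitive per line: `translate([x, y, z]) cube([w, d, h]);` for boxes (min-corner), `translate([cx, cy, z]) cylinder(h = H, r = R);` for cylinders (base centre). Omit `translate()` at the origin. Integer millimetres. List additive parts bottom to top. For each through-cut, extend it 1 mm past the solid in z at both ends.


difference() {
  cube([220, 180, 160]);
  translate([20, 80, -1]) cube([80, 80, 162]);
}
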